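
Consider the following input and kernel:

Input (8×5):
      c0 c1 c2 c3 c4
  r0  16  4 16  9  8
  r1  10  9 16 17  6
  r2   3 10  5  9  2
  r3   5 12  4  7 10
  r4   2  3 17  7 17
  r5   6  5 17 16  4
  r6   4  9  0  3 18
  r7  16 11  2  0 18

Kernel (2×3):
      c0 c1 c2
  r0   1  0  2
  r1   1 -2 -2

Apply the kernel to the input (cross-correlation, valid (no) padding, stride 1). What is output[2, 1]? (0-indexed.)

18

The receptive field on the input at this output position is [10 5 9 / 12 4 7]. Elementwise product with the kernel and sum: 10·1 + 9·2 + 12·1 + 4·-2 + 7·-2.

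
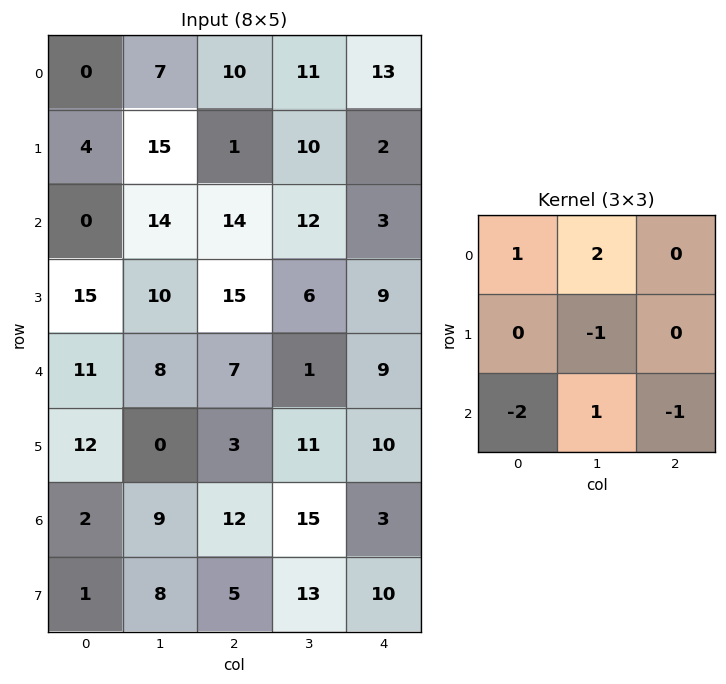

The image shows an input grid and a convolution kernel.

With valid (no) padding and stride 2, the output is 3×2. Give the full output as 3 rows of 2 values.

-1 3
-3 10
20 -14

Output[0,0]: The receptive field on the input at this output position is [0 7 10 / 4 15 1 / 0 14 14]. Elementwise product with the kernel and sum: 0·1 + 7·2 + 15·-1 + 0·-2 + 14·1 + 14·-1.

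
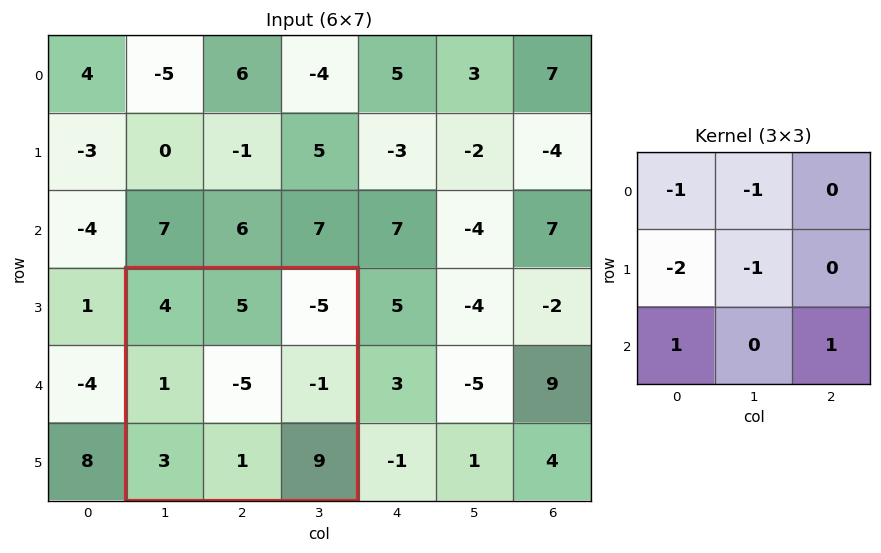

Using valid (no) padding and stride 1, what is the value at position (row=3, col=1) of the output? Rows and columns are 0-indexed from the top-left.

The receptive field on the input at this output position is [4 5 -5 / 1 -5 -1 / 3 1 9]. Elementwise product with the kernel and sum: 4·-1 + 5·-1 + 1·-2 + -5·-1 + 3·1 + 9·1.

6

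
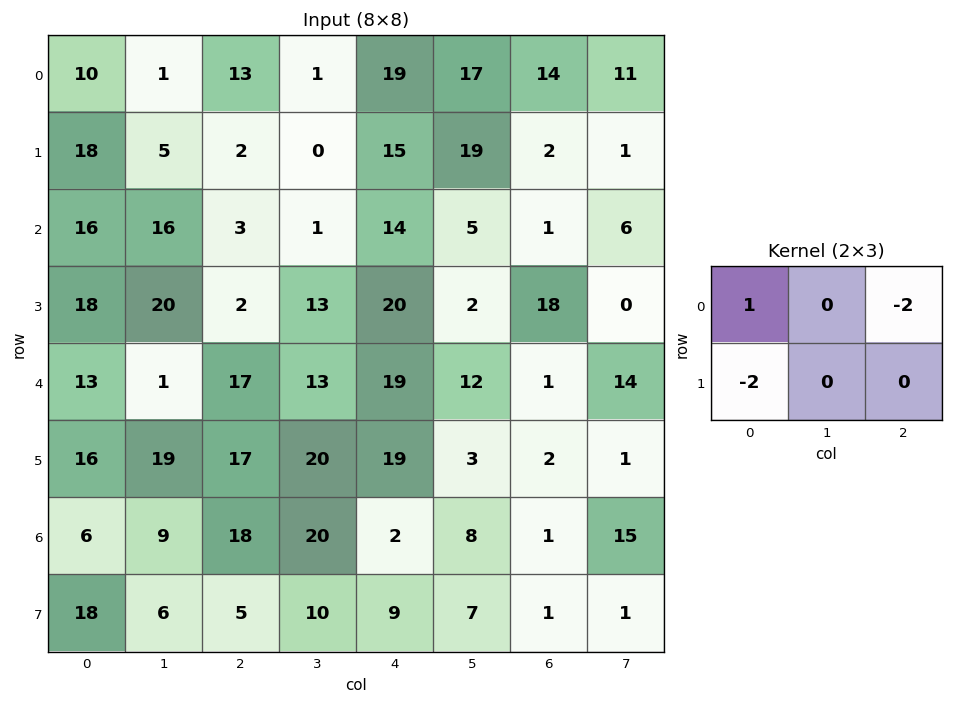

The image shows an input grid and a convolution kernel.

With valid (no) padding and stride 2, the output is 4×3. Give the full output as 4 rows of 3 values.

Output[0,0]: The receptive field on the input at this output position is [10 1 13 / 18 5 2]. Elementwise product with the kernel and sum: 10·1 + 13·-2 + 18·-2.

-52 -29 -39
-26 -29 -28
-53 -55 -21
-66 4 -18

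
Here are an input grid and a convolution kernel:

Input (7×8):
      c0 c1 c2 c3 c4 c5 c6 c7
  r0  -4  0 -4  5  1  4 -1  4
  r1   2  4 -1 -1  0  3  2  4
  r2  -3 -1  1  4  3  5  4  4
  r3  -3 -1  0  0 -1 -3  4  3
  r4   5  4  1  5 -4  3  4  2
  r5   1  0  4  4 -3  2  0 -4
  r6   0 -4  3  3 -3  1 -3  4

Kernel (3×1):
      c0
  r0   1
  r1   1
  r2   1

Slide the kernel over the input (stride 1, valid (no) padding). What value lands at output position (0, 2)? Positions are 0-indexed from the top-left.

-4

The receptive field on the input at this output position is [-4 / -1 / 1]. Elementwise product with the kernel and sum: -4·1 + -1·1 + 1·1.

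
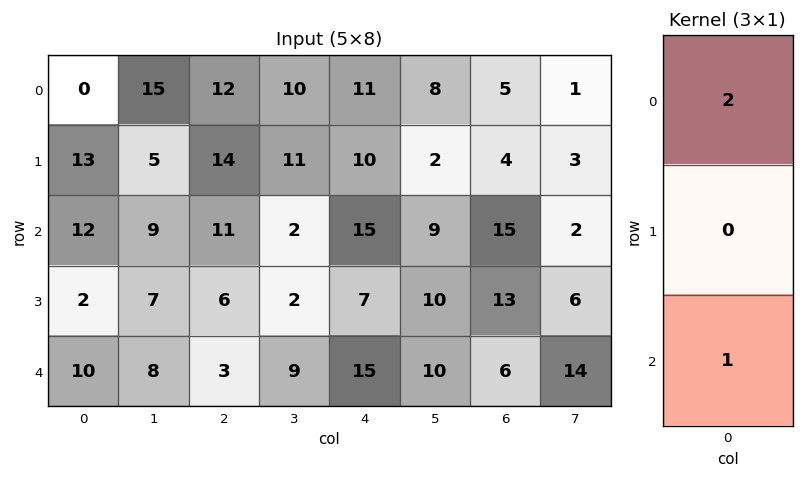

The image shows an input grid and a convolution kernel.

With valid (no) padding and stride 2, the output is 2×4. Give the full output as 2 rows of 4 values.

Output[0,0]: The receptive field on the input at this output position is [0 / 13 / 12]. Elementwise product with the kernel and sum: 0·2 + 12·1.

12 35 37 25
34 25 45 36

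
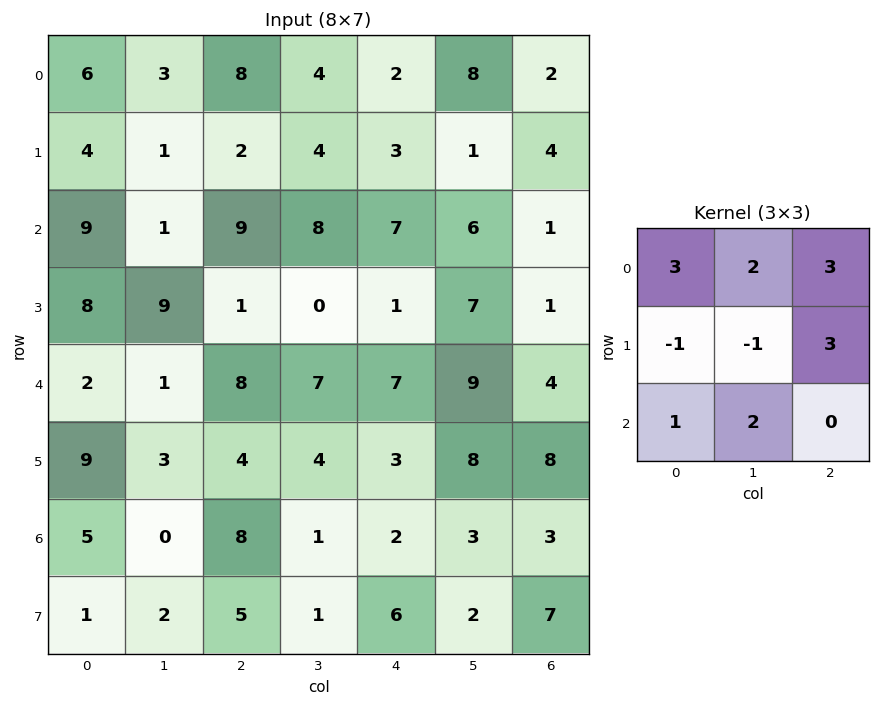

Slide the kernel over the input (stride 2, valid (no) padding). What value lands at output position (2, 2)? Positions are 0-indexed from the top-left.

72

The receptive field on the input at this output position is [7 9 4 / 3 8 8 / 2 3 3]. Elementwise product with the kernel and sum: 7·3 + 9·2 + 4·3 + 3·-1 + 8·-1 + 8·3 + 2·1 + 3·2.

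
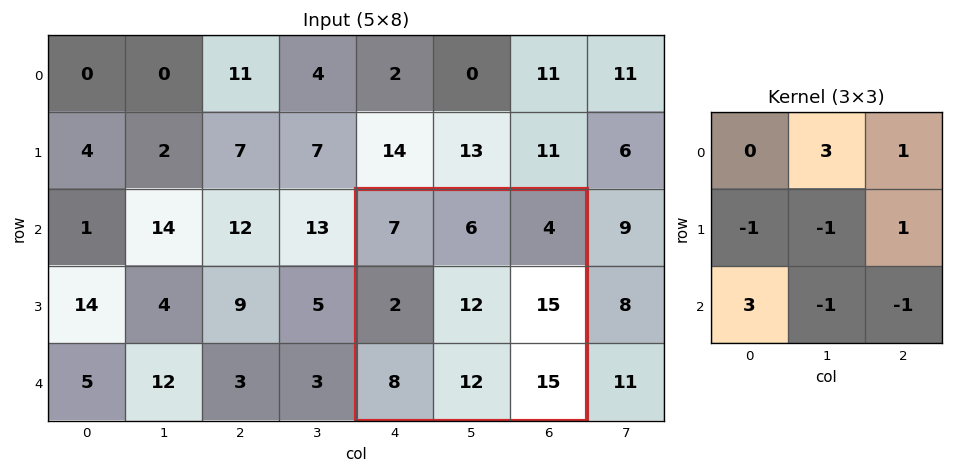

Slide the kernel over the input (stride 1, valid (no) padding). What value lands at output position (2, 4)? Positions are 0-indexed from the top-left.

The receptive field on the input at this output position is [7 6 4 / 2 12 15 / 8 12 15]. Elementwise product with the kernel and sum: 6·3 + 4·1 + 2·-1 + 12·-1 + 15·1 + 8·3 + 12·-1 + 15·-1.

20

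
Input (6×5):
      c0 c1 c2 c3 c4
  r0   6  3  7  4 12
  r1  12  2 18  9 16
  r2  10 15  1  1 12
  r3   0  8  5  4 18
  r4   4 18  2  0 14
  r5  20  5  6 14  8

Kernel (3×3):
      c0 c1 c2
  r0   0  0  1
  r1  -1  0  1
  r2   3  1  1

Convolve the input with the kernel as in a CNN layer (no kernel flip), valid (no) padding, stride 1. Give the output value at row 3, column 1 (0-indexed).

21

The receptive field on the input at this output position is [8 5 4 / 18 2 0 / 5 6 14]. Elementwise product with the kernel and sum: 4·1 + 18·-1 + 0·1 + 5·3 + 6·1 + 14·1.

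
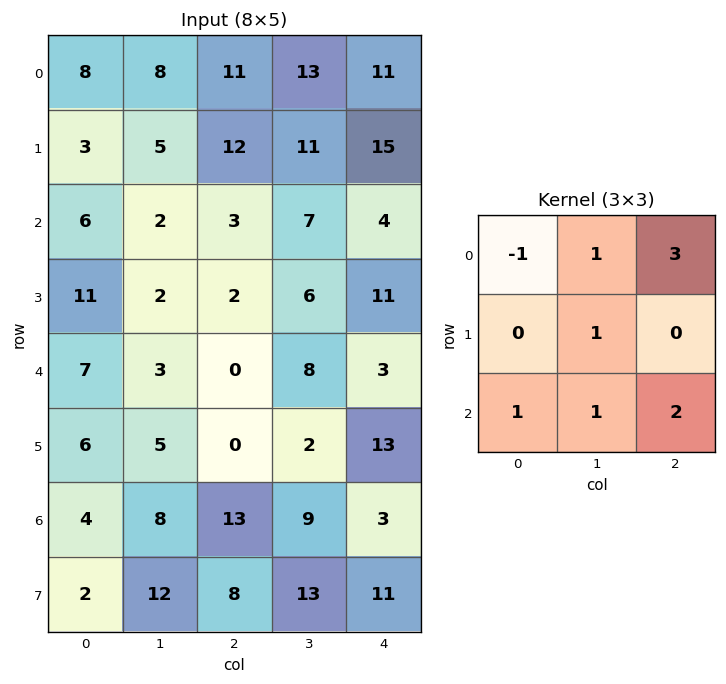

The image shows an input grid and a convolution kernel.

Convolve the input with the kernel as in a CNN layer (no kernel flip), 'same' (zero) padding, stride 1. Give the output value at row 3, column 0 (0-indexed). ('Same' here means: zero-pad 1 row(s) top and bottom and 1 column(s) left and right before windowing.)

The receptive field on the zero-padded input at this output position is [0 6 2 / 0 11 2 / 0 7 3]. Elementwise product with the kernel and sum: 0·-1 + 6·1 + 2·3 + 11·1 + 0·1 + 7·1 + 3·2.

36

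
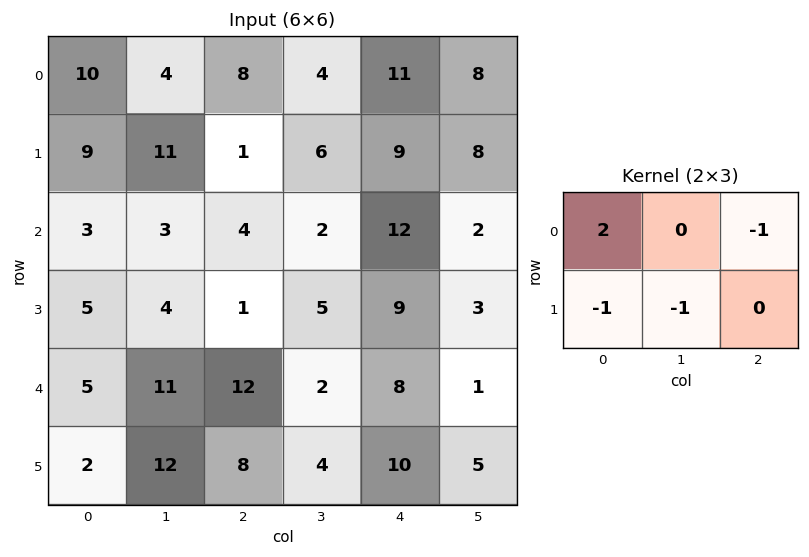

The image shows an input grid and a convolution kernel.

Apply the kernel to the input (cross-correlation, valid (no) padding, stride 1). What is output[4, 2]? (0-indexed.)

The receptive field on the input at this output position is [12 2 8 / 8 4 10]. Elementwise product with the kernel and sum: 12·2 + 8·-1 + 8·-1 + 4·-1.

4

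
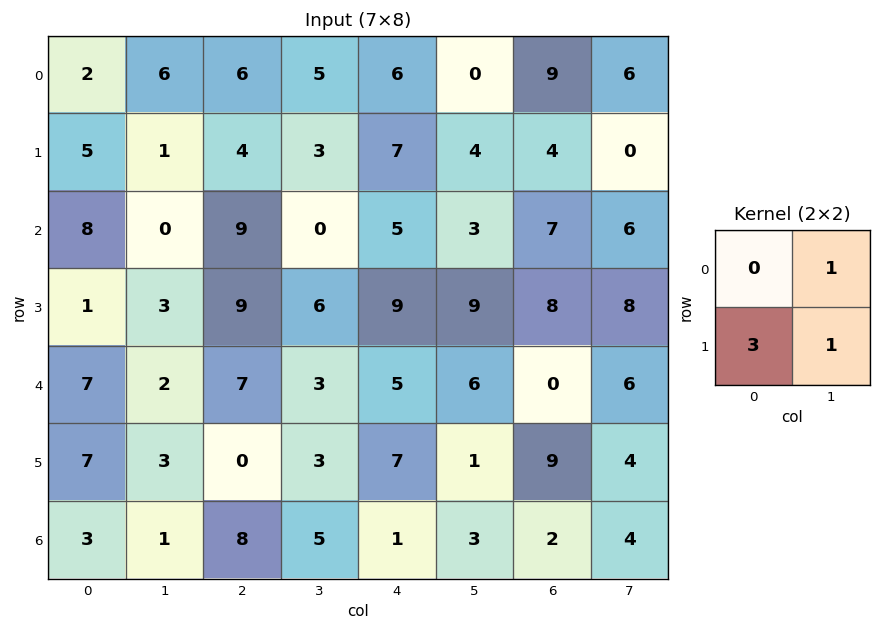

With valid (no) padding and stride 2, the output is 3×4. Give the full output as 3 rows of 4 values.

Output[0,0]: The receptive field on the input at this output position is [2 6 / 5 1]. Elementwise product with the kernel and sum: 6·1 + 5·3 + 1·1.
Output[0,1]: The receptive field on the input at this output position is [6 5 / 4 3]. Elementwise product with the kernel and sum: 5·1 + 4·3 + 3·1.

22 20 25 18
6 33 39 38
26 6 28 37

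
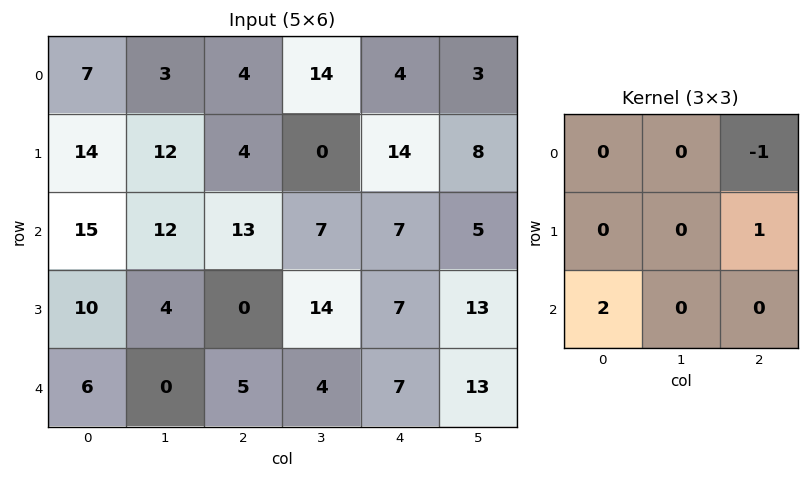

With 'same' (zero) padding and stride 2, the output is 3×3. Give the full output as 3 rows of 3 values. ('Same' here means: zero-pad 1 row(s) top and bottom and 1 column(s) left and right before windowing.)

3 38 3
0 15 25
-4 -10 0

Output[0,0]: The receptive field on the zero-padded input at this output position is [0 0 0 / 0 7 3 / 0 14 12]. Elementwise product with the kernel and sum: 0·-1 + 3·1 + 0·2.
Output[0,1]: The receptive field on the zero-padded input at this output position is [0 0 0 / 3 4 14 / 12 4 0]. Elementwise product with the kernel and sum: 0·-1 + 14·1 + 12·2.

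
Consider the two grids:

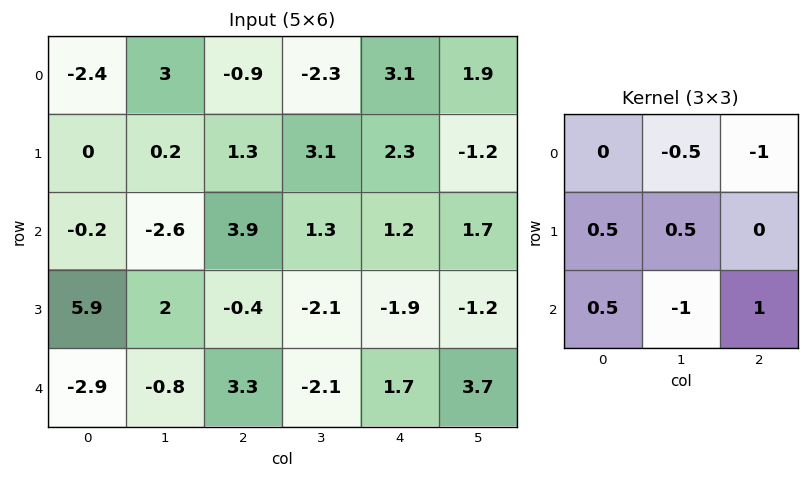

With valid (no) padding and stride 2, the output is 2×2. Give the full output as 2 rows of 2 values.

5.9 2.1
4 2.35

Output[0,0]: The receptive field on the input at this output position is [-2.4 3 -0.9 / 0 0.2 1.3 / -0.2 -2.6 3.9]. Elementwise product with the kernel and sum: 3·-0.5 + -0.9·-1 + 0·0.5 + 0.2·0.5 + -0.2·0.5 + -2.6·-1 + 3.9·1.
Output[0,1]: The receptive field on the input at this output position is [-0.9 -2.3 3.1 / 1.3 3.1 2.3 / 3.9 1.3 1.2]. Elementwise product with the kernel and sum: -2.3·-0.5 + 3.1·-1 + 1.3·0.5 + 3.1·0.5 + 3.9·0.5 + 1.3·-1 + 1.2·1.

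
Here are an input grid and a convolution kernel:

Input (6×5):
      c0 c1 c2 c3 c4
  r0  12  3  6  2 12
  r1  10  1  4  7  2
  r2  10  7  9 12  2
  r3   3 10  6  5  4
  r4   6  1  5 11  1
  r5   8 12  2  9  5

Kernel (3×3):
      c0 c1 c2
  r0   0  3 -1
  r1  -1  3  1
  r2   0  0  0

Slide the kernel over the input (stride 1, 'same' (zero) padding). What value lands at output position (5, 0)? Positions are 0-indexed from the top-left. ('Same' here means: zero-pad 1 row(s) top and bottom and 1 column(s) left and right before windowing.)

53

The receptive field on the zero-padded input at this output position is [0 6 1 / 0 8 12 / 0 0 0]. Elementwise product with the kernel and sum: 6·3 + 1·-1 + 0·-1 + 8·3 + 12·1.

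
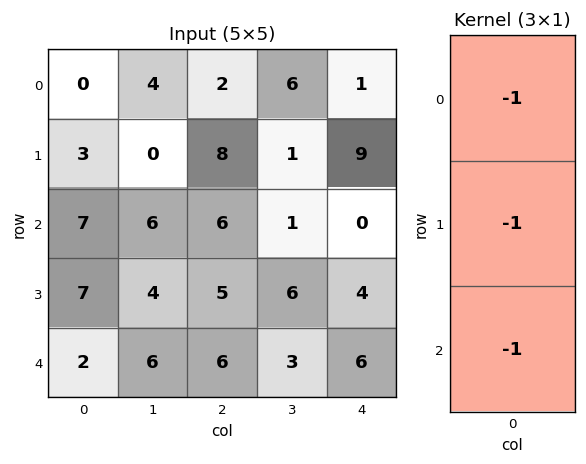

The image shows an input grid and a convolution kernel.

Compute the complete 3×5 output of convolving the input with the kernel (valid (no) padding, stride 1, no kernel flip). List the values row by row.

-10 -10 -16 -8 -10
-17 -10 -19 -8 -13
-16 -16 -17 -10 -10

Output[0,0]: The receptive field on the input at this output position is [0 / 3 / 7]. Elementwise product with the kernel and sum: 0·-1 + 3·-1 + 7·-1.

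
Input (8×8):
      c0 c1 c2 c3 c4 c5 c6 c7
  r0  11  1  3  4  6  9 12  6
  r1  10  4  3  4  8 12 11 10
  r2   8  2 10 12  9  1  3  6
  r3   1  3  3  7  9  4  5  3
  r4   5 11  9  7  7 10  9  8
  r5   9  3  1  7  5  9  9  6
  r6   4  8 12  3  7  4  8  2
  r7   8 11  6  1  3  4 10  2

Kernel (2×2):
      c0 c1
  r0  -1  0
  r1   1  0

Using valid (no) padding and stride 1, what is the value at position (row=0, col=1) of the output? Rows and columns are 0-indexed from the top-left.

The receptive field on the input at this output position is [1 3 / 4 3]. Elementwise product with the kernel and sum: 1·-1 + 4·1.

3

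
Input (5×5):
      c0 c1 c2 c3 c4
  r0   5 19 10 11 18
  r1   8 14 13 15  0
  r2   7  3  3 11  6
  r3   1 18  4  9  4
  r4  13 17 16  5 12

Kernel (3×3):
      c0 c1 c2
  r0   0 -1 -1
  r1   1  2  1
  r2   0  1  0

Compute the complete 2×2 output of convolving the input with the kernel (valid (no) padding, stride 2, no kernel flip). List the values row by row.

Output[0,0]: The receptive field on the input at this output position is [5 19 10 / 8 14 13 / 7 3 3]. Elementwise product with the kernel and sum: 19·-1 + 10·-1 + 8·1 + 14·2 + 13·1 + 3·1.
Output[0,1]: The receptive field on the input at this output position is [10 11 18 / 13 15 0 / 3 11 6]. Elementwise product with the kernel and sum: 11·-1 + 18·-1 + 13·1 + 15·2 + 0·1 + 11·1.

23 25
52 14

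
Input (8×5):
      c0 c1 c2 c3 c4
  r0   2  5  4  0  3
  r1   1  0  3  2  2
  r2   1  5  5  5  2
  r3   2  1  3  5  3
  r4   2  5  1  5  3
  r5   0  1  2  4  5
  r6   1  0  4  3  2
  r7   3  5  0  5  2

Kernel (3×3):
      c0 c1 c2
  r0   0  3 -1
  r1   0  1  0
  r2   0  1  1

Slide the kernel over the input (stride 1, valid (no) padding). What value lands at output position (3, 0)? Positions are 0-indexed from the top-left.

The receptive field on the input at this output position is [2 1 3 / 2 5 1 / 0 1 2]. Elementwise product with the kernel and sum: 1·3 + 3·-1 + 5·1 + 1·1 + 2·1.

8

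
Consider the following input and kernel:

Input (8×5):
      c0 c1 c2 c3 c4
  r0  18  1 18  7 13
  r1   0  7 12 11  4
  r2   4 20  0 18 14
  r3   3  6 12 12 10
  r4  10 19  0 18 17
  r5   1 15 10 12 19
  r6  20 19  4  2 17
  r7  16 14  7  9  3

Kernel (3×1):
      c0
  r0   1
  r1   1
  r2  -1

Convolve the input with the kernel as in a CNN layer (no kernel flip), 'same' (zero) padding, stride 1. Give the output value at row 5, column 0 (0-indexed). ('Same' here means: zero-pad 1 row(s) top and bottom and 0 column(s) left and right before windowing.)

-9

The receptive field on the zero-padded input at this output position is [10 / 1 / 20]. Elementwise product with the kernel and sum: 10·1 + 1·1 + 20·-1.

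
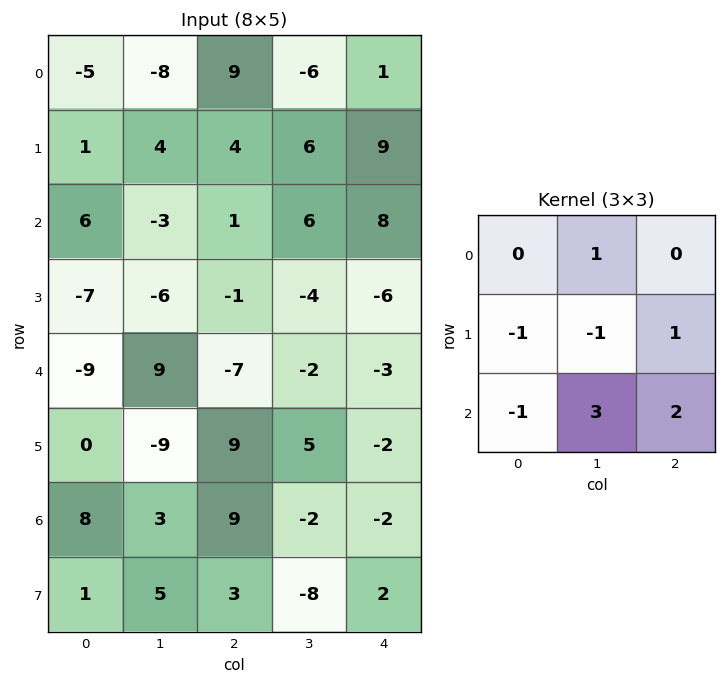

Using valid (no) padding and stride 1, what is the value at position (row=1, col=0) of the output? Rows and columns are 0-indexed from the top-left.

The receptive field on the input at this output position is [1 4 4 / 6 -3 1 / -7 -6 -1]. Elementwise product with the kernel and sum: 4·1 + 6·-1 + -3·-1 + 1·1 + -7·-1 + -6·3 + -1·2.

-11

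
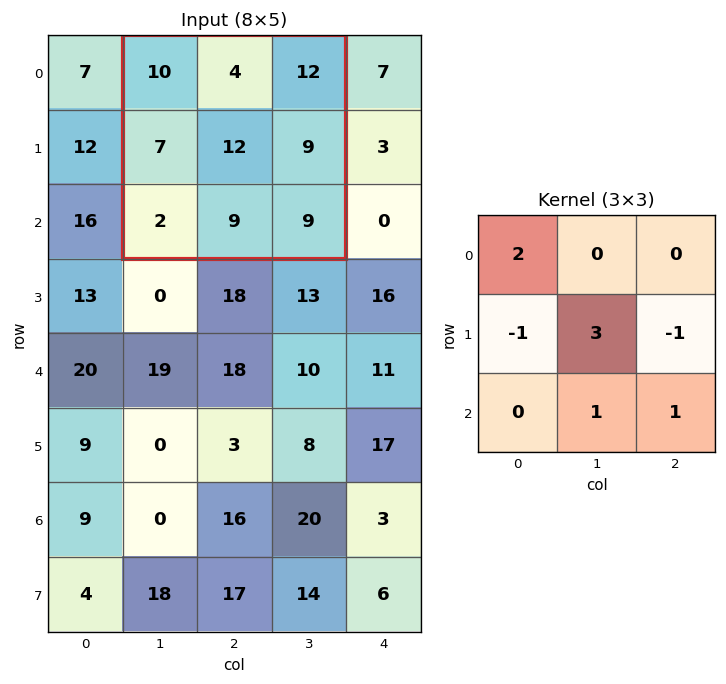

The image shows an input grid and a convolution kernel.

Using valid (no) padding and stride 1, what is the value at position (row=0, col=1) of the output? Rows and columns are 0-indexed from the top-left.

58

The receptive field on the input at this output position is [10 4 12 / 7 12 9 / 2 9 9]. Elementwise product with the kernel and sum: 10·2 + 7·-1 + 12·3 + 9·-1 + 9·1 + 9·1.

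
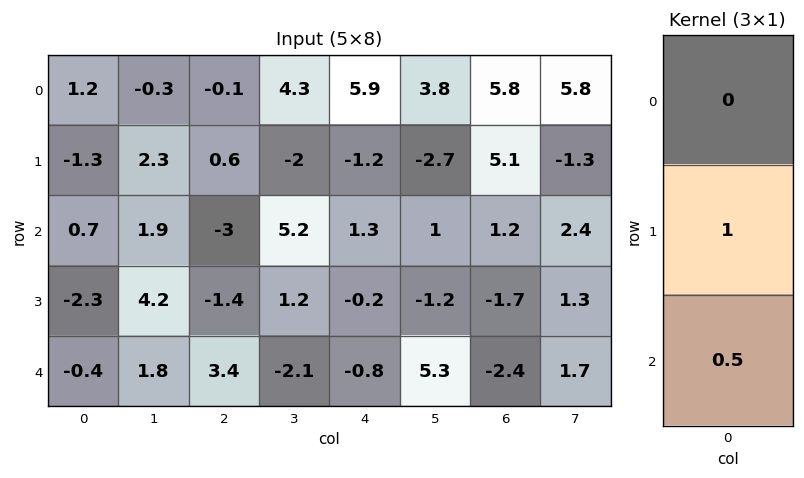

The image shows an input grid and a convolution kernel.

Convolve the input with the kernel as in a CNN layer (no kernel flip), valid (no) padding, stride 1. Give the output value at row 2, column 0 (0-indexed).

The receptive field on the input at this output position is [0.7 / -2.3 / -0.4]. Elementwise product with the kernel and sum: -2.3·1 + -0.4·0.5.

-2.5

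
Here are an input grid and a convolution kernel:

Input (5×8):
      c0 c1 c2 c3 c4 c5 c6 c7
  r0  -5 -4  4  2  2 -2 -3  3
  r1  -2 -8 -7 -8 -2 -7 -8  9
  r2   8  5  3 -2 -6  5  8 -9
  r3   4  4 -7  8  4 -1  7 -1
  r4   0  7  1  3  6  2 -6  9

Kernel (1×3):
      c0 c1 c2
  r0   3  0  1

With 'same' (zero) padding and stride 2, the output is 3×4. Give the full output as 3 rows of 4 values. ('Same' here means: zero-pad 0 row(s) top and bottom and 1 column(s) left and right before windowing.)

Output[0,0]: The receptive field on the zero-padded input at this output position is [0 -5 -4]. Elementwise product with the kernel and sum: 0·3 + -4·1.

-4 -10 4 -3
5 13 -1 6
7 24 11 15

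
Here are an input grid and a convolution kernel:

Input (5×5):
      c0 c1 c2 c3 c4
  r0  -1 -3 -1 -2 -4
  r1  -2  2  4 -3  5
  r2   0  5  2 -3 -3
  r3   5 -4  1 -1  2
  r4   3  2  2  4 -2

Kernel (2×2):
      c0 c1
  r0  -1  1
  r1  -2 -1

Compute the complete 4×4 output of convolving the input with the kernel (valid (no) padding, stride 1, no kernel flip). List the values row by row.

0 -6 -6 -1
-1 -10 -8 17
-1 4 -6 0
-17 -1 -10 -3

Output[0,0]: The receptive field on the input at this output position is [-1 -3 / -2 2]. Elementwise product with the kernel and sum: -1·-1 + -3·1 + -2·-2 + 2·-1.
Output[0,1]: The receptive field on the input at this output position is [-3 -1 / 2 4]. Elementwise product with the kernel and sum: -3·-1 + -1·1 + 2·-2 + 4·-1.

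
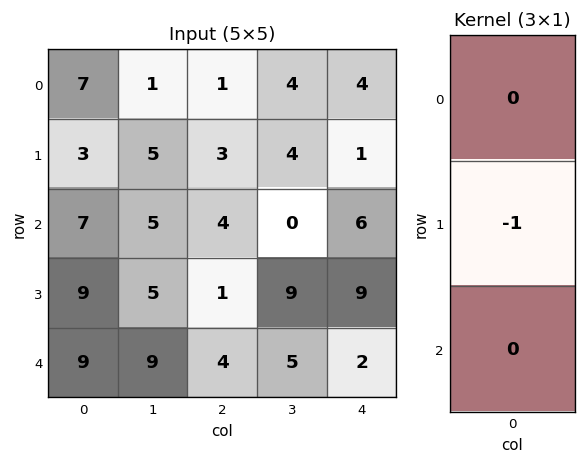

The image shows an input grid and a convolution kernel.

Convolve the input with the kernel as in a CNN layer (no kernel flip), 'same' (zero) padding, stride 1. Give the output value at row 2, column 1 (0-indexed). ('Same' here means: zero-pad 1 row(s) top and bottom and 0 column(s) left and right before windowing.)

-5

The receptive field on the zero-padded input at this output position is [5 / 5 / 5]. Elementwise product with the kernel and sum: 5·-1.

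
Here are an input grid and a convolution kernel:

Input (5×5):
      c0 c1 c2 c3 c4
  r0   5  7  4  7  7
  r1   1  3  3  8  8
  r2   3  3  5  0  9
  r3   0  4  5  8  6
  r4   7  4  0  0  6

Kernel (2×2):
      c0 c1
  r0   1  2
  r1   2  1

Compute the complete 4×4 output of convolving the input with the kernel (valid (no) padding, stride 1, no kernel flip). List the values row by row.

24 24 32 45
16 20 29 33
13 26 23 40
26 22 21 26

Output[0,0]: The receptive field on the input at this output position is [5 7 / 1 3]. Elementwise product with the kernel and sum: 5·1 + 7·2 + 1·2 + 3·1.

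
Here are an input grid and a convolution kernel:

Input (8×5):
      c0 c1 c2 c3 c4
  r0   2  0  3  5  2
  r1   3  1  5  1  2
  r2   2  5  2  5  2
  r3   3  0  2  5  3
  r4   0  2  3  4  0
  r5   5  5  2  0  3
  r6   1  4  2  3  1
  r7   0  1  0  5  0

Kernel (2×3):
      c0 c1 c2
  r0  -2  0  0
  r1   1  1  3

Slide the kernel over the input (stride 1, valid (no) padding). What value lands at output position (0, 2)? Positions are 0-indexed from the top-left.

The receptive field on the input at this output position is [3 5 2 / 5 1 2]. Elementwise product with the kernel and sum: 3·-2 + 5·1 + 1·1 + 2·3.

6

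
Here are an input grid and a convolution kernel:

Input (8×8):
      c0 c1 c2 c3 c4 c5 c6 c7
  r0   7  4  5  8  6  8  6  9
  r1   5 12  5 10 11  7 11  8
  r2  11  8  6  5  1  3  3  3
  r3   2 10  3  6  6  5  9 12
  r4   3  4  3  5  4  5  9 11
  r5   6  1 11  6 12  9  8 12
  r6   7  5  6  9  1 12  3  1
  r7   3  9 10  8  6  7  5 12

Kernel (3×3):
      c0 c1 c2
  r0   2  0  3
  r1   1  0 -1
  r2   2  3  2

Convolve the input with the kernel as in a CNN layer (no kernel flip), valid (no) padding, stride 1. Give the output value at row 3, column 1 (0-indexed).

84

The receptive field on the input at this output position is [10 3 6 / 4 3 5 / 1 11 6]. Elementwise product with the kernel and sum: 10·2 + 6·3 + 4·1 + 5·-1 + 1·2 + 11·3 + 6·2.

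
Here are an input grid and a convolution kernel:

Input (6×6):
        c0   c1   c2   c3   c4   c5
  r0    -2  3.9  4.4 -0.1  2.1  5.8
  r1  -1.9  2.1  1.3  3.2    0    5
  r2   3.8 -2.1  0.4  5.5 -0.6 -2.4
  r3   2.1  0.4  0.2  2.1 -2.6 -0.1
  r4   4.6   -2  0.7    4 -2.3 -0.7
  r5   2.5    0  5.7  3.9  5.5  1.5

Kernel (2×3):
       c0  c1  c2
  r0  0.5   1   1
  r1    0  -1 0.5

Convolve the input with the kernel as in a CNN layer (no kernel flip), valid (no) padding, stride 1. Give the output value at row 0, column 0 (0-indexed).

The receptive field on the input at this output position is [-2 3.9 4.4 / -1.9 2.1 1.3]. Elementwise product with the kernel and sum: -2·0.5 + 3.9·1 + 4.4·1 + 2.1·-1 + 1.3·0.5.

5.85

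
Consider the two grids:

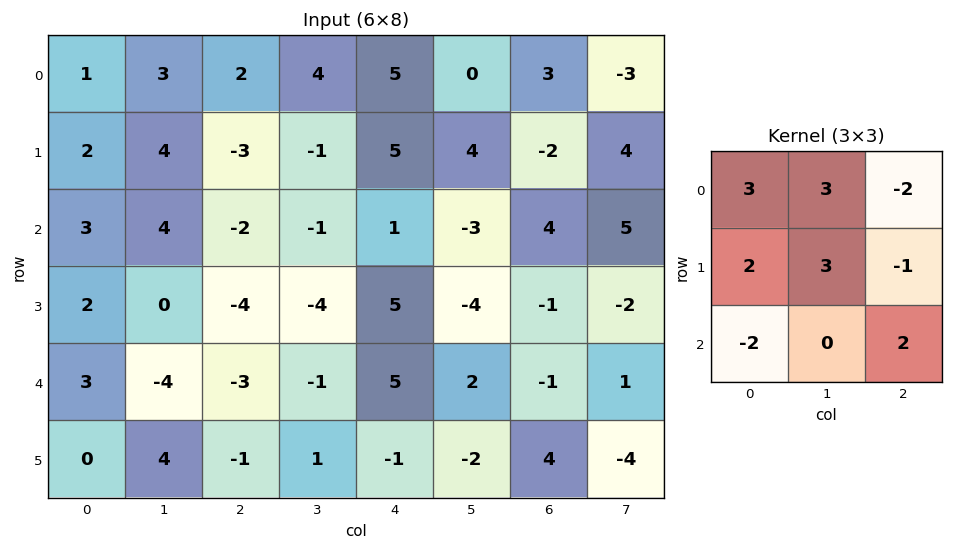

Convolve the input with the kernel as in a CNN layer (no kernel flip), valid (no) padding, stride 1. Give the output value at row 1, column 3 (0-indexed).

The receptive field on the input at this output position is [-1 5 4 / -1 1 -3 / -4 5 -4]. Elementwise product with the kernel and sum: -1·3 + 5·3 + 4·-2 + -1·2 + 1·3 + -3·-1 + -4·-2 + -4·2.

8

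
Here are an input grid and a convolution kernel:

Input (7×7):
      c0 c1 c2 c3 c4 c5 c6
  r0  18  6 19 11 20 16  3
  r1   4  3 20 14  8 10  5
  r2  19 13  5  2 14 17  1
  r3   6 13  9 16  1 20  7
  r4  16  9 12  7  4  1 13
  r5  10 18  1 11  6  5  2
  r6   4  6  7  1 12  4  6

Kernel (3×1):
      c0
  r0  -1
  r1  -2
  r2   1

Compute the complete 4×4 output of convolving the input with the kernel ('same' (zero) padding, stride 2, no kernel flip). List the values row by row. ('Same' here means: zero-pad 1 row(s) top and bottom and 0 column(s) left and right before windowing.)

Output[0,0]: The receptive field on the zero-padded input at this output position is [0 / 18 / 4]. Elementwise product with the kernel and sum: 0·-1 + 18·-2 + 4·1.
Output[0,1]: The receptive field on the zero-padded input at this output position is [0 / 19 / 20]. Elementwise product with the kernel and sum: 0·-1 + 19·-2 + 20·1.

-32 -18 -32 -1
-36 -21 -35 0
-28 -32 -3 -31
-18 -15 -30 -14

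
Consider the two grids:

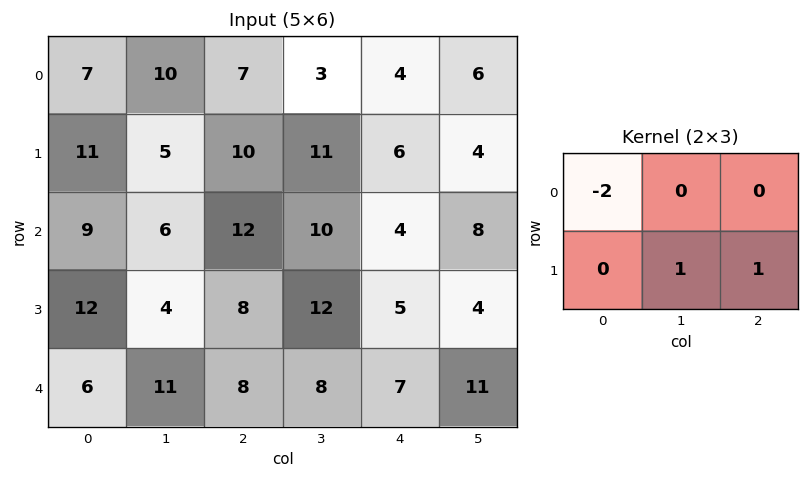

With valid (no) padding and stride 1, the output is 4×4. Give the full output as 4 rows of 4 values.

1 1 3 4
-4 12 -6 -10
-6 8 -7 -11
-5 8 -1 -6

Output[0,0]: The receptive field on the input at this output position is [7 10 7 / 11 5 10]. Elementwise product with the kernel and sum: 7·-2 + 5·1 + 10·1.
Output[0,1]: The receptive field on the input at this output position is [10 7 3 / 5 10 11]. Elementwise product with the kernel and sum: 10·-2 + 10·1 + 11·1.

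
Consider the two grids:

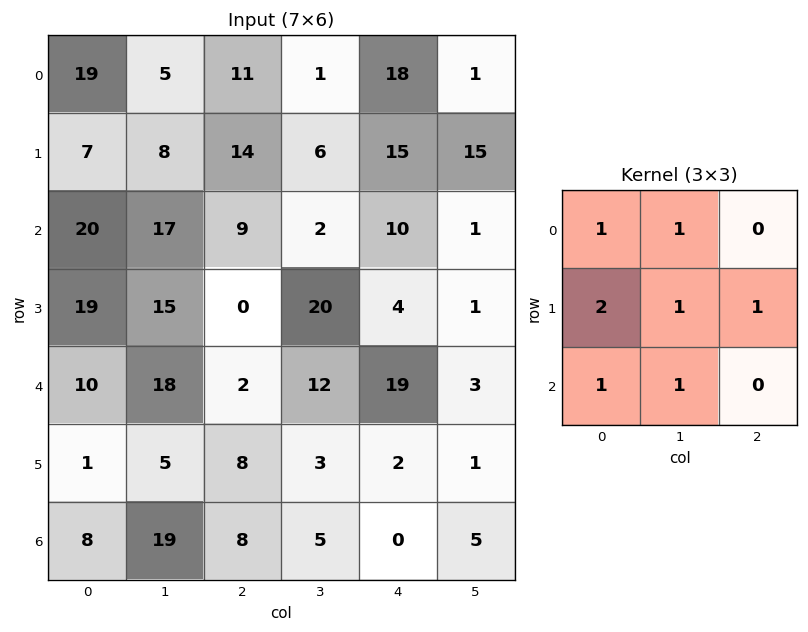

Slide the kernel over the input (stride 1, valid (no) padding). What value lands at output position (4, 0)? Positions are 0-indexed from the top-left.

70

The receptive field on the input at this output position is [10 18 2 / 1 5 8 / 8 19 8]. Elementwise product with the kernel and sum: 10·1 + 18·1 + 1·2 + 5·1 + 8·1 + 8·1 + 19·1.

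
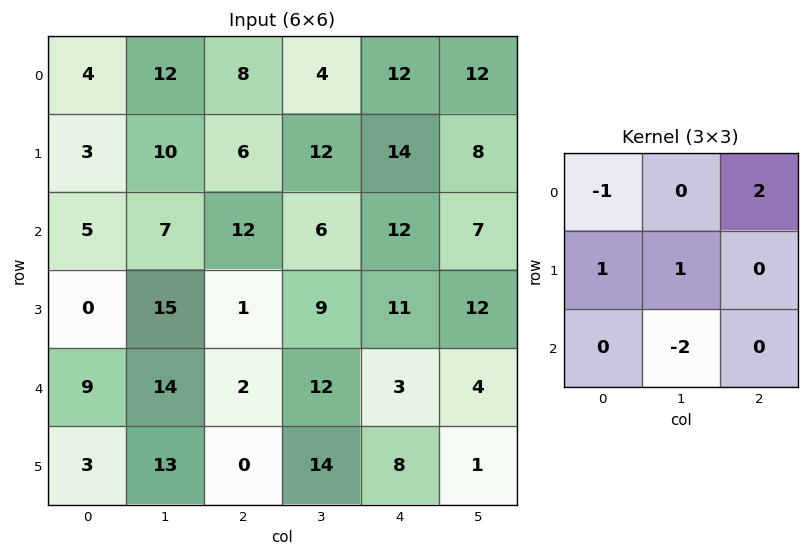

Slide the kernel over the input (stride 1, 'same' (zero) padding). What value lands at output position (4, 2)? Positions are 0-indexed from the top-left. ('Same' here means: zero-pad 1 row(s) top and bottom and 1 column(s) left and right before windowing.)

19

The receptive field on the zero-padded input at this output position is [15 1 9 / 14 2 12 / 13 0 14]. Elementwise product with the kernel and sum: 15·-1 + 9·2 + 14·1 + 2·1 + 0·-2.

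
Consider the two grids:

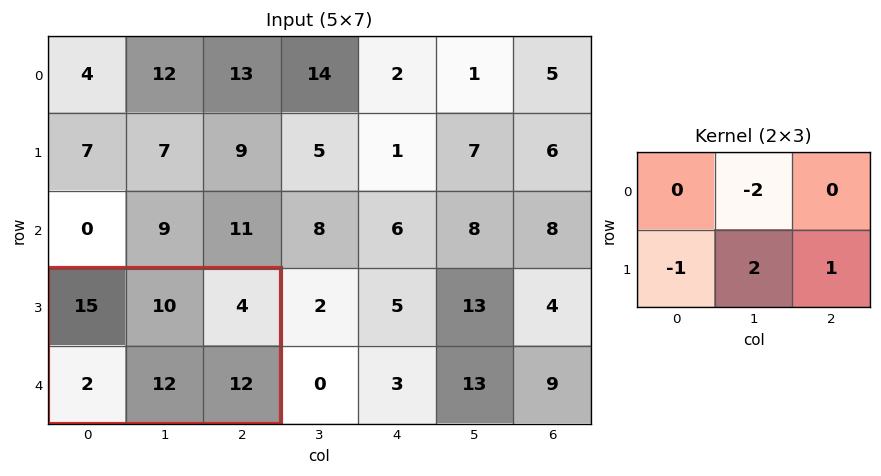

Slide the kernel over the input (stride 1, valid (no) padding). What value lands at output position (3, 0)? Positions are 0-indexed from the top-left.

The receptive field on the input at this output position is [15 10 4 / 2 12 12]. Elementwise product with the kernel and sum: 10·-2 + 2·-1 + 12·2 + 12·1.

14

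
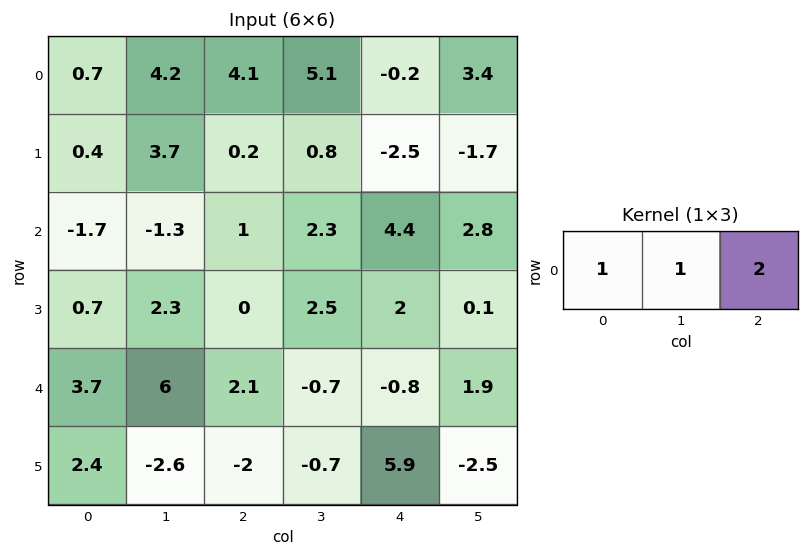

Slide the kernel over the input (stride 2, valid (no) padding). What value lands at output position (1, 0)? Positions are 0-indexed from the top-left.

-1

The receptive field on the input at this output position is [-1.7 -1.3 1]. Elementwise product with the kernel and sum: -1.7·1 + -1.3·1 + 1·2.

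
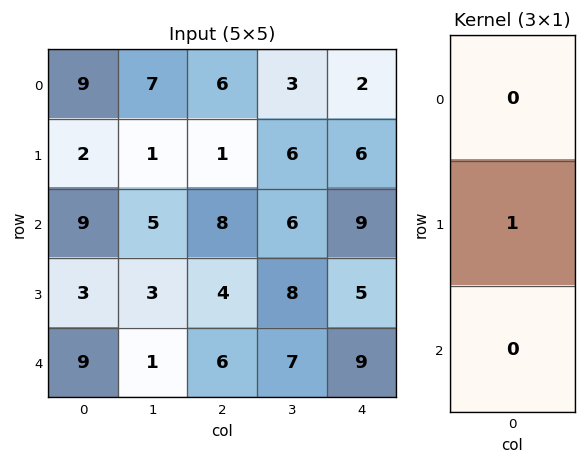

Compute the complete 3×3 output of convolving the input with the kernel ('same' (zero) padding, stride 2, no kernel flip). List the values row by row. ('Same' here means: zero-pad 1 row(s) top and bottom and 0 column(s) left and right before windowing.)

9 6 2
9 8 9
9 6 9

Output[0,0]: The receptive field on the zero-padded input at this output position is [0 / 9 / 2]. Elementwise product with the kernel and sum: 9·1.
Output[0,1]: The receptive field on the zero-padded input at this output position is [0 / 6 / 1]. Elementwise product with the kernel and sum: 6·1.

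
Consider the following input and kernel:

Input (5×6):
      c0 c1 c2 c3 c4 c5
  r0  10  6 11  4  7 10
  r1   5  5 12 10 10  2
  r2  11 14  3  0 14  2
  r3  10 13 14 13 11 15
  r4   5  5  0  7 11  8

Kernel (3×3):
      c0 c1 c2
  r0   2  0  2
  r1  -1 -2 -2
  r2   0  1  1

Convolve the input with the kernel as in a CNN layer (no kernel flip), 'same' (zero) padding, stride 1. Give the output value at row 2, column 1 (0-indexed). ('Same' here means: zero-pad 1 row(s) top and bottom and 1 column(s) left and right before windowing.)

16

The receptive field on the zero-padded input at this output position is [5 5 12 / 11 14 3 / 10 13 14]. Elementwise product with the kernel and sum: 5·2 + 12·2 + 11·-1 + 14·-2 + 3·-2 + 13·1 + 14·1.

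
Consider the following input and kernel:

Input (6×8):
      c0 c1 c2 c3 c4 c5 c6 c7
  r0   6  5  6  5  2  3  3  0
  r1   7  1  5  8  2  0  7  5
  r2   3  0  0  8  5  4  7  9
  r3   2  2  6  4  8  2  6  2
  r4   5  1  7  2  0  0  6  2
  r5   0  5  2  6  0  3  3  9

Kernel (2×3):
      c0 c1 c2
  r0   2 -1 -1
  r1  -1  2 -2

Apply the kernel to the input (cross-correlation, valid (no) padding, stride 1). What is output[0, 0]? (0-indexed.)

-14

The receptive field on the input at this output position is [6 5 6 / 7 1 5]. Elementwise product with the kernel and sum: 6·2 + 5·-1 + 6·-1 + 7·-1 + 1·2 + 5·-2.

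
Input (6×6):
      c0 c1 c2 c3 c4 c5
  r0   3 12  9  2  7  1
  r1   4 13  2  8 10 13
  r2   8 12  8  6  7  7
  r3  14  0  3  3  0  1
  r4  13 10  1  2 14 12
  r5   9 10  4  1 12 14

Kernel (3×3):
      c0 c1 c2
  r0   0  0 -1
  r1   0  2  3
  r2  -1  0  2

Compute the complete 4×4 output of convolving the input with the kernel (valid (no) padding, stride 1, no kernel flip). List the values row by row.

31 26 45 66
38 32 20 21
-10 3 26 18
19 -3 66 90

Output[0,0]: The receptive field on the input at this output position is [3 12 9 / 4 13 2 / 8 12 8]. Elementwise product with the kernel and sum: 9·-1 + 13·2 + 2·3 + 8·-1 + 8·2.
Output[0,1]: The receptive field on the input at this output position is [12 9 2 / 13 2 8 / 12 8 6]. Elementwise product with the kernel and sum: 2·-1 + 2·2 + 8·3 + 12·-1 + 6·2.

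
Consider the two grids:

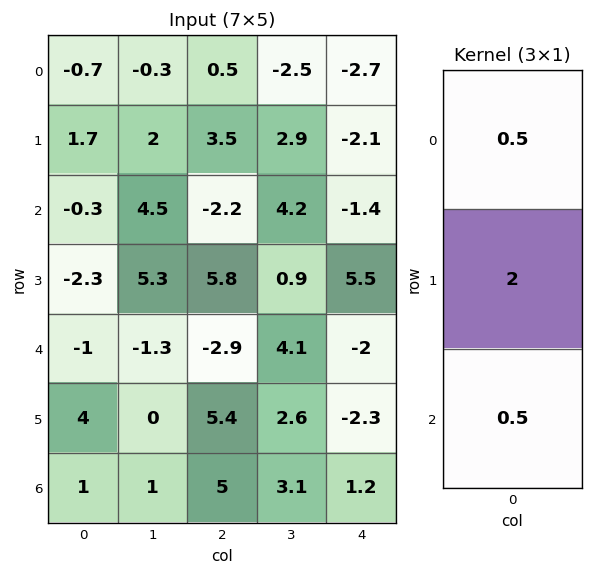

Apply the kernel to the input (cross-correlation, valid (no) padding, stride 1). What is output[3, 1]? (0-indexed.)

The receptive field on the input at this output position is [5.3 / -1.3 / 0]. Elementwise product with the kernel and sum: 5.3·0.5 + -1.3·2 + 0·0.5.

0.05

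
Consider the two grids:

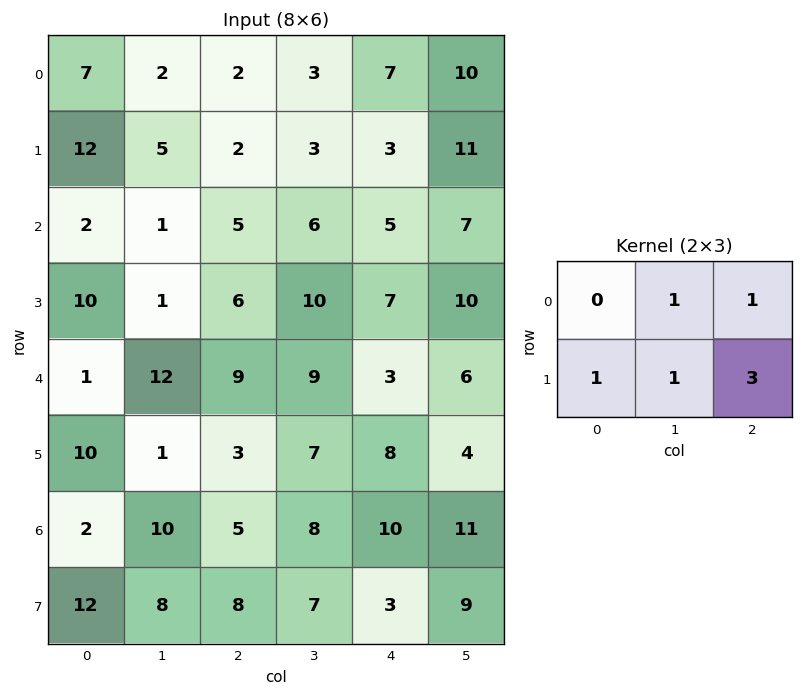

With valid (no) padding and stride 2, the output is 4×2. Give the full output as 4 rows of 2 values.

27 24
35 48
41 46
59 42

Output[0,0]: The receptive field on the input at this output position is [7 2 2 / 12 5 2]. Elementwise product with the kernel and sum: 2·1 + 2·1 + 12·1 + 5·1 + 2·3.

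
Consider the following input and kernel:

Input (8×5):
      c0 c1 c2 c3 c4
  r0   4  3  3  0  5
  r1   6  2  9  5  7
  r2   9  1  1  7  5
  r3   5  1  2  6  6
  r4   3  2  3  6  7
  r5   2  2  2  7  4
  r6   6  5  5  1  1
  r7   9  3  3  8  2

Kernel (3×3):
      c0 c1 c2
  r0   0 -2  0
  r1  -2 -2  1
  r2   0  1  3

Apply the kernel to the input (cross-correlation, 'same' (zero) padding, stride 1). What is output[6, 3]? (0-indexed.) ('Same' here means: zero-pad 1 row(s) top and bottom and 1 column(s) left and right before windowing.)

-11

The receptive field on the zero-padded input at this output position is [2 7 4 / 5 1 1 / 3 8 2]. Elementwise product with the kernel and sum: 7·-2 + 5·-2 + 1·-2 + 1·1 + 8·1 + 2·3.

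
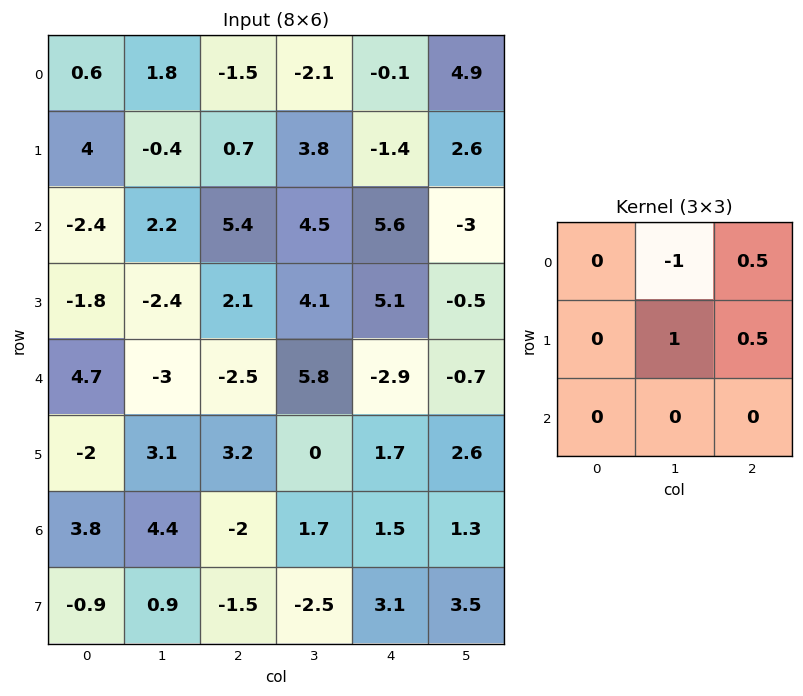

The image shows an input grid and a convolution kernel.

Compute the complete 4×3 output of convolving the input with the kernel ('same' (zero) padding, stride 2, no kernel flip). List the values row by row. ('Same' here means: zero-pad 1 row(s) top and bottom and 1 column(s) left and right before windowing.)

Output[0,0]: The receptive field on the zero-padded input at this output position is [0 0 0 / 0 0.6 1.8 / 0 4 -0.4]. Elementwise product with the kernel and sum: 0·-1 + 0·0.5 + 0.6·1 + 1.8·0.5.
Output[0,1]: The receptive field on the zero-padded input at this output position is [0 0 0 / 1.8 -1.5 -2.1 / -0.4 0.7 3.8]. Elementwise product with the kernel and sum: 0·-1 + 0·0.5 + -1.5·1 + -2.1·0.5.

1.5 -2.55 2.35
-5.5 8.85 6.8
3.8 0.35 -8.6
9.55 -4.35 1.75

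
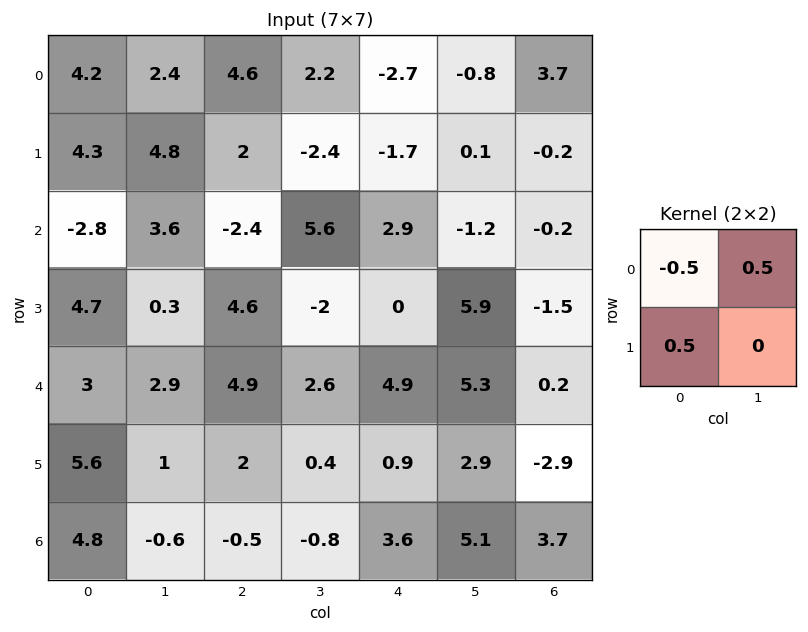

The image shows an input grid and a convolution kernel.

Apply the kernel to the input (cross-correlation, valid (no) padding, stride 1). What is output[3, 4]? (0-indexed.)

The receptive field on the input at this output position is [0 5.9 / 4.9 5.3]. Elementwise product with the kernel and sum: 0·-0.5 + 5.9·0.5 + 4.9·0.5.

5.4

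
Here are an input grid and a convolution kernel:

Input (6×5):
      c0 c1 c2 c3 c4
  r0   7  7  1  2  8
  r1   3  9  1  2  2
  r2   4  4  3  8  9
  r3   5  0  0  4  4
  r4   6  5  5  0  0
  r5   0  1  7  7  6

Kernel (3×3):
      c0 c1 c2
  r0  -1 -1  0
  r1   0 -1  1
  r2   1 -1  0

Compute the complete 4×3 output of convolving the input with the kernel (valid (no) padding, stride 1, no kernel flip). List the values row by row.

-22 -6 -8
-8 -5 -6
-7 -3 -6
-6 -11 -4

Output[0,0]: The receptive field on the input at this output position is [7 7 1 / 3 9 1 / 4 4 3]. Elementwise product with the kernel and sum: 7·-1 + 7·-1 + 9·-1 + 1·1 + 4·1 + 4·-1.
Output[0,1]: The receptive field on the input at this output position is [7 1 2 / 9 1 2 / 4 3 8]. Elementwise product with the kernel and sum: 7·-1 + 1·-1 + 1·-1 + 2·1 + 4·1 + 3·-1.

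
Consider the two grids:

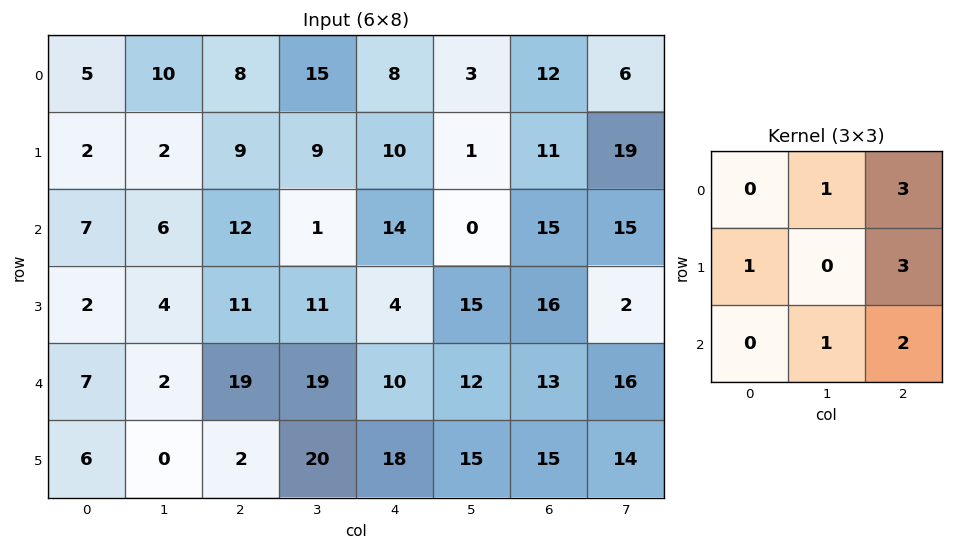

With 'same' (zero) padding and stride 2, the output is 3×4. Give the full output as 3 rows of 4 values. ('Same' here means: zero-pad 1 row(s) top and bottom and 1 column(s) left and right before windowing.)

Output[0,0]: The receptive field on the zero-padded input at this output position is [0 0 0 / 0 5 10 / 0 2 2]. Elementwise product with the kernel and sum: 0·1 + 0·3 + 0·1 + 10·3 + 2·1 + 2·2.

36 82 36 70
36 78 48 133
26 145 152 125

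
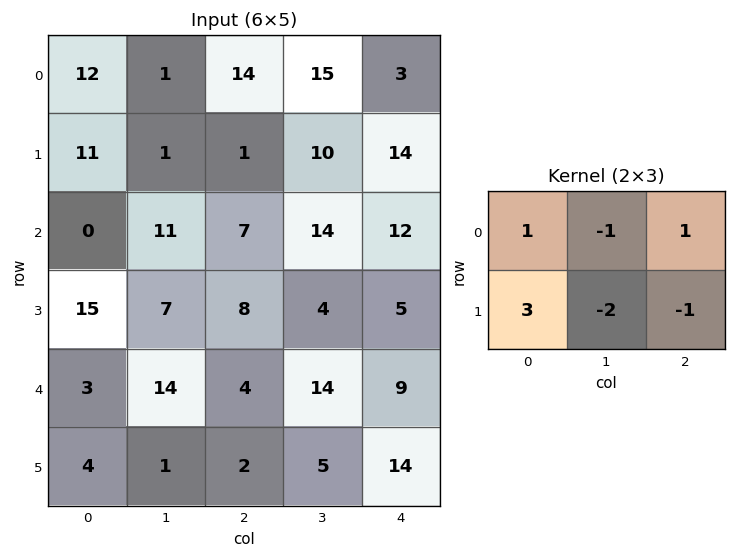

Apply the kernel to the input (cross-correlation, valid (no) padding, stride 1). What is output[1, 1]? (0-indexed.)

The receptive field on the input at this output position is [1 1 10 / 11 7 14]. Elementwise product with the kernel and sum: 1·1 + 1·-1 + 10·1 + 11·3 + 7·-2 + 14·-1.

15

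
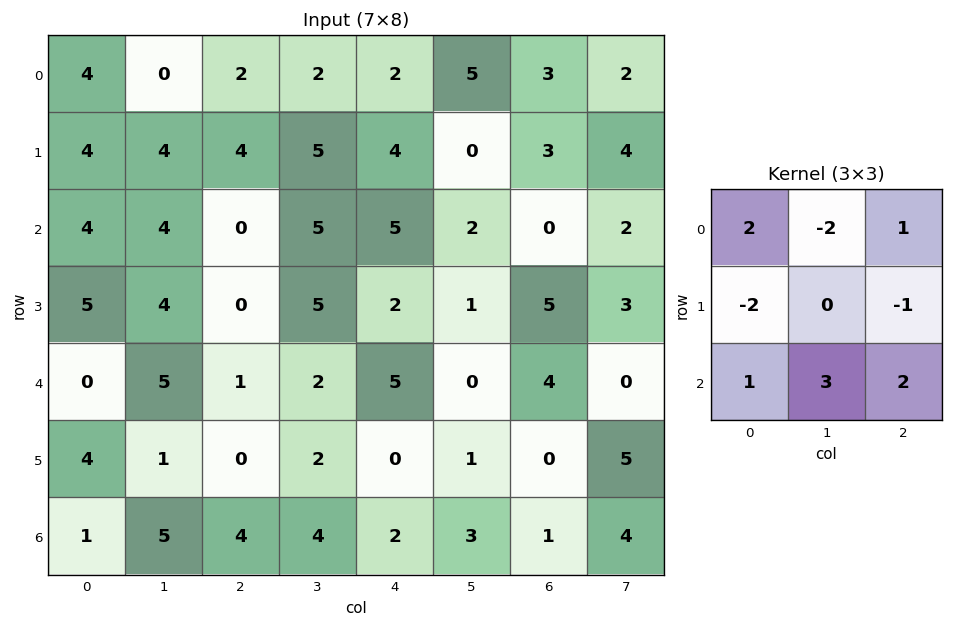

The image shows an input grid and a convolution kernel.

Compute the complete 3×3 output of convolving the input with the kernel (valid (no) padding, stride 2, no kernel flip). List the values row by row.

14 15 -3
7 10 10
7 23 27

Output[0,0]: The receptive field on the input at this output position is [4 0 2 / 4 4 4 / 4 4 0]. Elementwise product with the kernel and sum: 4·2 + 0·-2 + 2·1 + 4·-2 + 4·-1 + 4·1 + 4·3 + 0·2.
Output[0,1]: The receptive field on the input at this output position is [2 2 2 / 4 5 4 / 0 5 5]. Elementwise product with the kernel and sum: 2·2 + 2·-2 + 2·1 + 4·-2 + 4·-1 + 0·1 + 5·3 + 5·2.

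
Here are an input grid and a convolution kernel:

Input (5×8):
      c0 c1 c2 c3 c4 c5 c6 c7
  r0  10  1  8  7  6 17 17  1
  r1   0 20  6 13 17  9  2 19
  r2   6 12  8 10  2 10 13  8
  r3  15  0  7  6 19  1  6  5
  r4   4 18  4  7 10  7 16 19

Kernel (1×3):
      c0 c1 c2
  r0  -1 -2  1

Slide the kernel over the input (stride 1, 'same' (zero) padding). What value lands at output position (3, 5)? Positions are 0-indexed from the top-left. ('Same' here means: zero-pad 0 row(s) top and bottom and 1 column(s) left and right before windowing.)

The receptive field on the zero-padded input at this output position is [19 1 6]. Elementwise product with the kernel and sum: 19·-1 + 1·-2 + 6·1.

-15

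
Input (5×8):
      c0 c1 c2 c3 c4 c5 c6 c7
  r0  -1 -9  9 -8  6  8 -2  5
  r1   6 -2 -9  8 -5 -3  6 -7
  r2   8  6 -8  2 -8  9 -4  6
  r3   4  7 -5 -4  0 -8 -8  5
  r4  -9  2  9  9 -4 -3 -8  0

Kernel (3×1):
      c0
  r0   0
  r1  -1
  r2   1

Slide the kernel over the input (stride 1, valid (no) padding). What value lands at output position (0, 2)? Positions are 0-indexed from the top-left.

The receptive field on the input at this output position is [9 / -9 / -8]. Elementwise product with the kernel and sum: -9·-1 + -8·1.

1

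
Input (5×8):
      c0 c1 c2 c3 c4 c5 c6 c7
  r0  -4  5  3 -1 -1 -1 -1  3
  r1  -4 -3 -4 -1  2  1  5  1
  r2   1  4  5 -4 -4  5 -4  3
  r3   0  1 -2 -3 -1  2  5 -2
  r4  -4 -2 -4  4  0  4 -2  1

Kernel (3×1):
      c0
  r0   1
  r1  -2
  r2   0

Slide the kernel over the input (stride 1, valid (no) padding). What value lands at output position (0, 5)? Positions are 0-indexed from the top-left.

-3

The receptive field on the input at this output position is [-1 / 1 / 5]. Elementwise product with the kernel and sum: -1·1 + 1·-2.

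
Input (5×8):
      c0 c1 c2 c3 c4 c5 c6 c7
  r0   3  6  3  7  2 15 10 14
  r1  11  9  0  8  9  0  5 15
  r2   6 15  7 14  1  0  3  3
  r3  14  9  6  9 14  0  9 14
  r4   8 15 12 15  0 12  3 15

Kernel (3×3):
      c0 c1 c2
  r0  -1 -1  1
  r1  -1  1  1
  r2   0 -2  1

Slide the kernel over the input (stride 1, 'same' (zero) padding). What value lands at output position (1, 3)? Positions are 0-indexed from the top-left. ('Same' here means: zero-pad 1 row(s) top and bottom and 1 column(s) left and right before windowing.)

The receptive field on the zero-padded input at this output position is [3 7 2 / 0 8 9 / 7 14 1]. Elementwise product with the kernel and sum: 3·-1 + 7·-1 + 2·1 + 0·-1 + 8·1 + 9·1 + 14·-2 + 1·1.

-18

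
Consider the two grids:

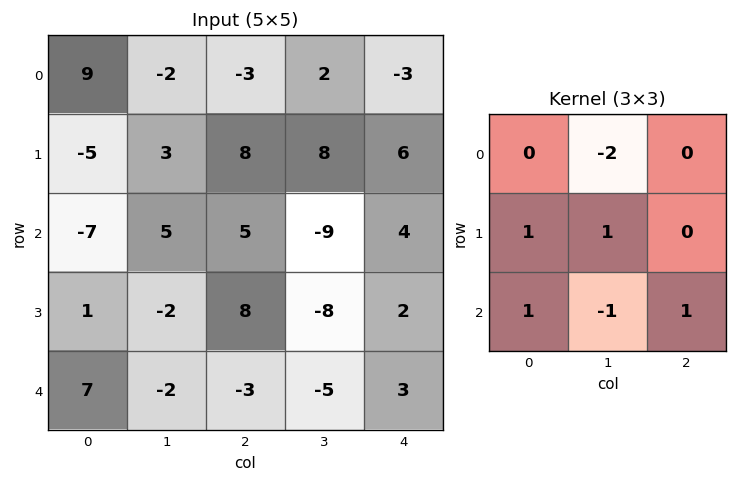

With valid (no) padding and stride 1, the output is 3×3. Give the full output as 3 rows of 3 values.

Output[0,0]: The receptive field on the input at this output position is [9 -2 -3 / -5 3 8 / -7 5 5]. Elementwise product with the kernel and sum: -2·-2 + -5·1 + 3·1 + -7·1 + 5·-1 + 5·1.
Output[0,1]: The receptive field on the input at this output position is [-2 -3 2 / 3 8 8 / 5 5 -9]. Elementwise product with the kernel and sum: -3·-2 + 3·1 + 8·1 + 5·1 + 5·-1 + -9·1.

-5 8 30
3 -24 -2
-5 -8 23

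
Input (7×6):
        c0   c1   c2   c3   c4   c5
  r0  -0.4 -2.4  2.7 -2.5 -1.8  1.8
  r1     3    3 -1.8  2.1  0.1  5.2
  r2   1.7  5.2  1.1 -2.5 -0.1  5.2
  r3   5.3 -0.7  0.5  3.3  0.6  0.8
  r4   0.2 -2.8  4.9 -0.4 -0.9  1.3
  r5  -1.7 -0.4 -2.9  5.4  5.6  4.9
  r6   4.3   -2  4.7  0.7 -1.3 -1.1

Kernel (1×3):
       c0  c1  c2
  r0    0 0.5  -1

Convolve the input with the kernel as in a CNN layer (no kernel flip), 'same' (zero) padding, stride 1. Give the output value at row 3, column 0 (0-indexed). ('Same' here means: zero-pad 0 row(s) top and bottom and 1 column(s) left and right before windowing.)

The receptive field on the zero-padded input at this output position is [0 5.3 -0.7]. Elementwise product with the kernel and sum: 5.3·0.5 + -0.7·-1.

3.35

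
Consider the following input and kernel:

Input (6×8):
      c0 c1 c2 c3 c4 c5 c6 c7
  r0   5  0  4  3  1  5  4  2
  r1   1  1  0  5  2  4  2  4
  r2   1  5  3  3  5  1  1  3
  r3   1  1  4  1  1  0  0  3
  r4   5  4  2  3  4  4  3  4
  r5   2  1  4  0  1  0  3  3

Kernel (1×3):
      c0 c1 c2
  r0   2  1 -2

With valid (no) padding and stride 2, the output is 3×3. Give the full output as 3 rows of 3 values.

Output[0,0]: The receptive field on the input at this output position is [5 0 4]. Elementwise product with the kernel and sum: 5·2 + 0·1 + 4·-2.

2 9 -1
1 -1 9
10 -1 6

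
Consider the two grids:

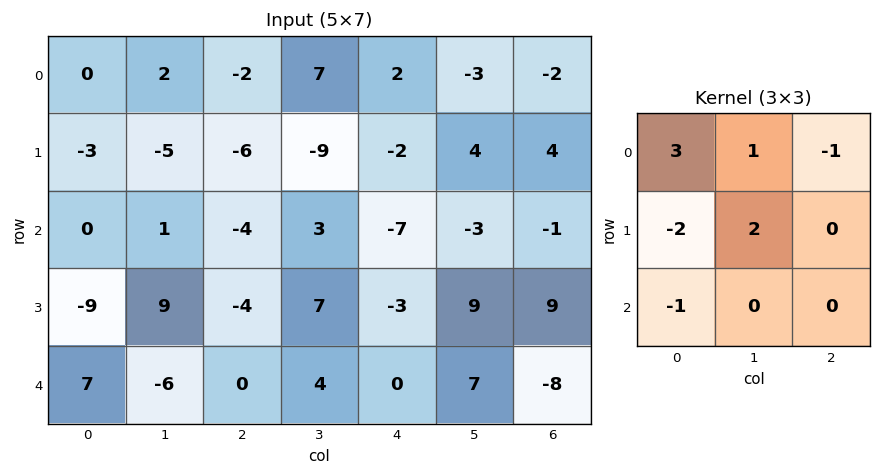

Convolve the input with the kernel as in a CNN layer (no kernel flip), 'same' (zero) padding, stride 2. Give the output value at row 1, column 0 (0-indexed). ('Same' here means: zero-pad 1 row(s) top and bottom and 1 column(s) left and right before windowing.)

2

The receptive field on the zero-padded input at this output position is [0 -3 -5 / 0 0 1 / 0 -9 9]. Elementwise product with the kernel and sum: 0·3 + -3·1 + -5·-1 + 0·-2 + 0·2 + 0·-1.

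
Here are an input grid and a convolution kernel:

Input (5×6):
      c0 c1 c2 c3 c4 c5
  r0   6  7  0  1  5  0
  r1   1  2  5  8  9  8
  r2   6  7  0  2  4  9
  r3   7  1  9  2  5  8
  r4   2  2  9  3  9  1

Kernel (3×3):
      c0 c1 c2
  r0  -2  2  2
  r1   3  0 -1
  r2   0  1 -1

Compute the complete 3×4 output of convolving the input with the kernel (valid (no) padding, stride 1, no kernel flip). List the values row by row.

7 -16 16 19
22 48 17 12
7 -3 28 28

Output[0,0]: The receptive field on the input at this output position is [6 7 0 / 1 2 5 / 6 7 0]. Elementwise product with the kernel and sum: 6·-2 + 7·2 + 0·2 + 1·3 + 5·-1 + 7·1 + 0·-1.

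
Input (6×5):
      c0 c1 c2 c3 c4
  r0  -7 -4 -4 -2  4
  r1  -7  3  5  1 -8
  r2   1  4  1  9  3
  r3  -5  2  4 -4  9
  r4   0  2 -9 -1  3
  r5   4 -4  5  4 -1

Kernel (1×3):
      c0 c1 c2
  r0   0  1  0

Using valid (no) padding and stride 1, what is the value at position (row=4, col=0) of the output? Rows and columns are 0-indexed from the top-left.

2

The receptive field on the input at this output position is [0 2 -9]. Elementwise product with the kernel and sum: 2·1.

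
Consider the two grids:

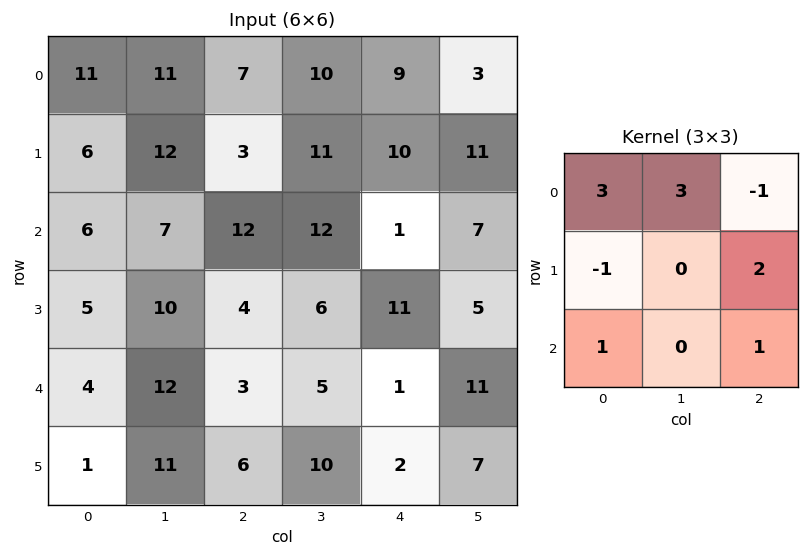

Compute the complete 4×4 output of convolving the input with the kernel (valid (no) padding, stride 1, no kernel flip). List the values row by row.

Output[0,0]: The receptive field on the input at this output position is [11 11 7 / 6 12 3 / 6 7 12]. Elementwise product with the kernel and sum: 11·3 + 11·3 + 7·-1 + 6·-1 + 3·2 + 6·1 + 12·1.
Output[0,1]: The receptive field on the input at this output position is [11 7 10 / 12 3 11 / 7 12 12]. Elementwise product with the kernel and sum: 11·3 + 7·3 + 10·-1 + 12·-1 + 11·2 + 7·1 + 12·1.

77 73 72 84
78 67 37 65
37 64 93 52
50 55 26 80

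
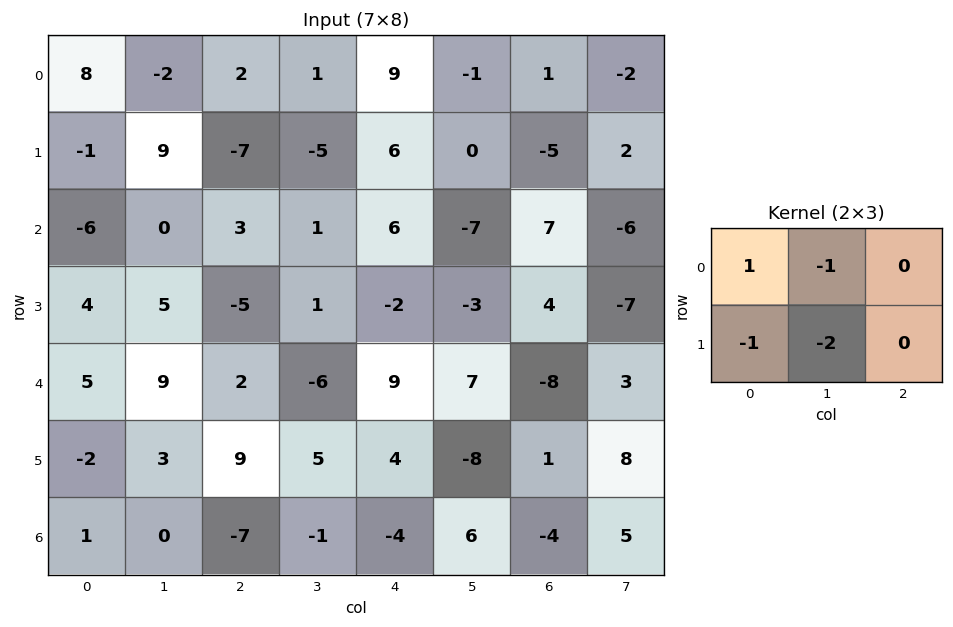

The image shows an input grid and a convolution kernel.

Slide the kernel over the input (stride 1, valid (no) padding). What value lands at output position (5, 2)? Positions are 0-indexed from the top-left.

The receptive field on the input at this output position is [9 5 4 / -7 -1 -4]. Elementwise product with the kernel and sum: 9·1 + 5·-1 + -7·-1 + -1·-2.

13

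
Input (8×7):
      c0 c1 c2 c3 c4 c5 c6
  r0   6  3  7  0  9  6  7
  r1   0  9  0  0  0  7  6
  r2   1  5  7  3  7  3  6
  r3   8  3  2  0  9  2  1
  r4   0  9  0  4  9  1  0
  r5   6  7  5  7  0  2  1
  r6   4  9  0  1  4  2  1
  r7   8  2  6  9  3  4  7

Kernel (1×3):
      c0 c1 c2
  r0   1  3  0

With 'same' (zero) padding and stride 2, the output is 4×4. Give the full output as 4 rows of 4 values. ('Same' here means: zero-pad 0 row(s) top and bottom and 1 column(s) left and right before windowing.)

Output[0,0]: The receptive field on the zero-padded input at this output position is [0 6 3]. Elementwise product with the kernel and sum: 0·1 + 6·3.
Output[0,1]: The receptive field on the zero-padded input at this output position is [3 7 0]. Elementwise product with the kernel and sum: 3·1 + 7·3.

18 24 27 27
3 26 24 21
0 9 31 1
12 9 13 5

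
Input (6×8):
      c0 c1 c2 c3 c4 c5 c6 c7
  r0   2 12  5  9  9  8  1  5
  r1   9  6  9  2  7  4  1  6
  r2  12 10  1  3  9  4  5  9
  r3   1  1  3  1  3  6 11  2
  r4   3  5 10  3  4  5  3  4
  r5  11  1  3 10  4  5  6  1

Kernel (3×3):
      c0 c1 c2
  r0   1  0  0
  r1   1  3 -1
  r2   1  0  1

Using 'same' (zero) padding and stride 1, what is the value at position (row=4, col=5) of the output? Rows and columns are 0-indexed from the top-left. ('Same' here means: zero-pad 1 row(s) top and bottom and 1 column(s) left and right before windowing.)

The receptive field on the zero-padded input at this output position is [3 6 11 / 4 5 3 / 4 5 6]. Elementwise product with the kernel and sum: 3·1 + 4·1 + 5·3 + 3·-1 + 4·1 + 6·1.

29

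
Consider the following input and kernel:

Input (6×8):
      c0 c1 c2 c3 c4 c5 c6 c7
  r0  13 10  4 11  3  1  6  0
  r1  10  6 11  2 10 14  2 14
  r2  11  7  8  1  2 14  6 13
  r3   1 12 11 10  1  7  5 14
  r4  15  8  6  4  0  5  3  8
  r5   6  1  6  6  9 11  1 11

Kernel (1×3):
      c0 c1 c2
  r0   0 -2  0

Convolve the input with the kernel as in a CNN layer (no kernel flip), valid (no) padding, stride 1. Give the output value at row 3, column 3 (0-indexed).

The receptive field on the input at this output position is [10 1 7]. Elementwise product with the kernel and sum: 1·-2.

-2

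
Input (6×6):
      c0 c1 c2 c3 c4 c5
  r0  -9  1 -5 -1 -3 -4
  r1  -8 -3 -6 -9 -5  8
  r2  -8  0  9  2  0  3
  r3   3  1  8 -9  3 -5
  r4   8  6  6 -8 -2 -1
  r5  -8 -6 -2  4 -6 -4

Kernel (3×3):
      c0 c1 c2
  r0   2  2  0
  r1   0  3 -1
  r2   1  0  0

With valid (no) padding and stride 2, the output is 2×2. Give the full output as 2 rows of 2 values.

Output[0,0]: The receptive field on the input at this output position is [-9 1 -5 / -8 -3 -6 / -8 0 9]. Elementwise product with the kernel and sum: -9·2 + 1·2 + -3·3 + -6·-1 + -8·1.
Output[0,1]: The receptive field on the input at this output position is [-5 -1 -3 / -6 -9 -5 / 9 2 0]. Elementwise product with the kernel and sum: -5·2 + -1·2 + -9·3 + -5·-1 + 9·1.

-27 -25
-13 -2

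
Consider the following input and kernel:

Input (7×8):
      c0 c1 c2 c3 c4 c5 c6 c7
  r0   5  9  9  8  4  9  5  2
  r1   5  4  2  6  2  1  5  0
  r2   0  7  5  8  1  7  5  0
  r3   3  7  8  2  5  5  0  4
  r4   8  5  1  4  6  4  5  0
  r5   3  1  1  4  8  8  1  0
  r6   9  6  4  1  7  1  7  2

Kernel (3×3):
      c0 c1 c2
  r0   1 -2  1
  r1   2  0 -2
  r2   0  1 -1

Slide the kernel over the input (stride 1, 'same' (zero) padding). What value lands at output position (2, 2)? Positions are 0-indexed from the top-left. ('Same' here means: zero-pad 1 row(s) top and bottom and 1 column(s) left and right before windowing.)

The receptive field on the zero-padded input at this output position is [4 2 6 / 7 5 8 / 7 8 2]. Elementwise product with the kernel and sum: 4·1 + 2·-2 + 6·1 + 7·2 + 8·-2 + 8·1 + 2·-1.

10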